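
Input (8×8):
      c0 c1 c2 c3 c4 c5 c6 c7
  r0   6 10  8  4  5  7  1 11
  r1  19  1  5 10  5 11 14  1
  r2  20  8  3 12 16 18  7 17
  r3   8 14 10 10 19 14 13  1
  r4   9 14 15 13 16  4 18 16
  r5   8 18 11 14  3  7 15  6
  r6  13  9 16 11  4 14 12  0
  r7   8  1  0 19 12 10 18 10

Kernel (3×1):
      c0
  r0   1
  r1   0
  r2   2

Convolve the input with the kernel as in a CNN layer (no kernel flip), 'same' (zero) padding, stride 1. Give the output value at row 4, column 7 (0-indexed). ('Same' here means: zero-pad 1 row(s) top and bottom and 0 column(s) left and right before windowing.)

13

The receptive field on the zero-padded input at this output position is [1 / 16 / 6]. Elementwise product with the kernel and sum: 1·1 + 6·2.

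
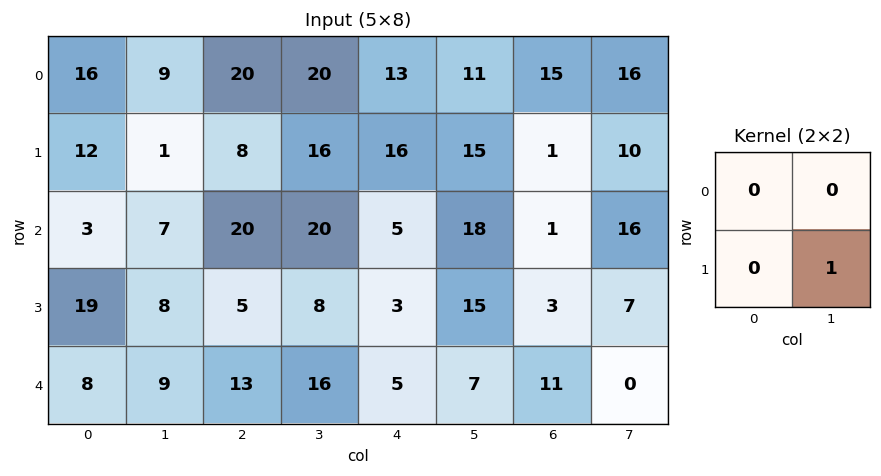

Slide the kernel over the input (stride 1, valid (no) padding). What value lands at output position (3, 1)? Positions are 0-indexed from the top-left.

The receptive field on the input at this output position is [8 5 / 9 13]. Elementwise product with the kernel and sum: 13·1.

13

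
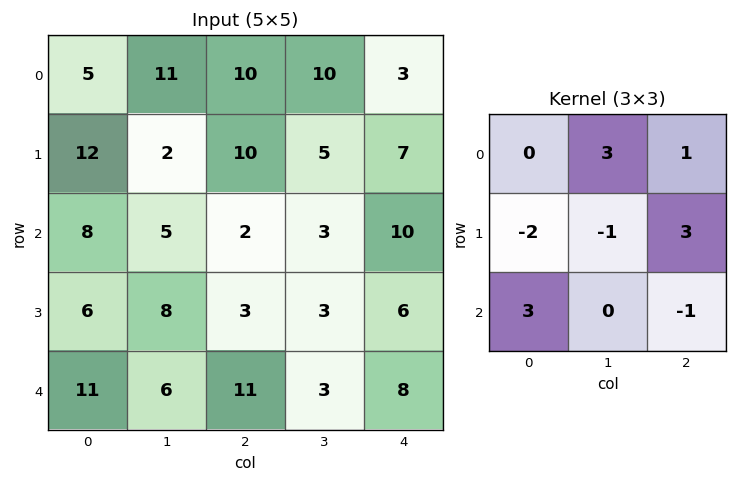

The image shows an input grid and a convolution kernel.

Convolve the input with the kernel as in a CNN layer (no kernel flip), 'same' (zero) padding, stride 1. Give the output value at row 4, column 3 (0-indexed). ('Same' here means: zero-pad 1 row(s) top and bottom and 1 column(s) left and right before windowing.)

14

The receptive field on the zero-padded input at this output position is [3 3 6 / 11 3 8 / 0 0 0]. Elementwise product with the kernel and sum: 3·3 + 6·1 + 11·-2 + 3·-1 + 8·3 + 0·3 + 0·-1.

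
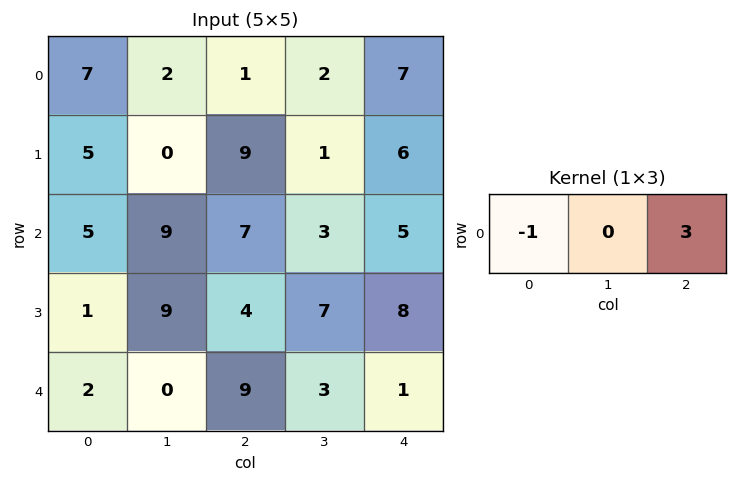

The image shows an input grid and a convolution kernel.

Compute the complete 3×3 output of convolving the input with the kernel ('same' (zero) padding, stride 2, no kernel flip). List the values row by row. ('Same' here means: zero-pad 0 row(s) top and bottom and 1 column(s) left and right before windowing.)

Output[0,0]: The receptive field on the zero-padded input at this output position is [0 7 2]. Elementwise product with the kernel and sum: 0·-1 + 2·3.
Output[0,1]: The receptive field on the zero-padded input at this output position is [2 1 2]. Elementwise product with the kernel and sum: 2·-1 + 2·3.

6 4 -2
27 0 -3
0 9 -3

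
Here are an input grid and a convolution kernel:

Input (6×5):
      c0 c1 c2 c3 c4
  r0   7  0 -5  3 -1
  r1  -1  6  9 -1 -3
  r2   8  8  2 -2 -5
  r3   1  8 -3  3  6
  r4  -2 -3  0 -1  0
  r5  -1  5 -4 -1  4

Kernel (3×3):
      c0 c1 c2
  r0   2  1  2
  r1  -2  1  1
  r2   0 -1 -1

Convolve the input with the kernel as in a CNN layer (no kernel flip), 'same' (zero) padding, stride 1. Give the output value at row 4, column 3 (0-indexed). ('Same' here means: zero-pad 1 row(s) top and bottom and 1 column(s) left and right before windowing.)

The receptive field on the zero-padded input at this output position is [-3 3 6 / 0 -1 0 / -4 -1 4]. Elementwise product with the kernel and sum: -3·2 + 3·1 + 6·2 + 0·-2 + -1·1 + 0·1 + -1·-1 + 4·-1.

5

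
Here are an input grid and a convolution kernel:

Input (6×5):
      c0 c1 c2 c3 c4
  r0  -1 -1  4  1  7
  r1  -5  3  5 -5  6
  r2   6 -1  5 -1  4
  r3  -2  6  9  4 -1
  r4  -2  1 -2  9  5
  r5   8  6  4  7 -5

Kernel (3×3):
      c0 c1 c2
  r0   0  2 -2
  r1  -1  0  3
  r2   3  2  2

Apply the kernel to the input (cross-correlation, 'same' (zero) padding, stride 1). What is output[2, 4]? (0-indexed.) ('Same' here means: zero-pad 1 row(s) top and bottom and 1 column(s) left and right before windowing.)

The receptive field on the zero-padded input at this output position is [-5 6 0 / -1 4 0 / 4 -1 0]. Elementwise product with the kernel and sum: 6·2 + 0·-2 + -1·-1 + 0·3 + 4·3 + -1·2 + 0·2.

23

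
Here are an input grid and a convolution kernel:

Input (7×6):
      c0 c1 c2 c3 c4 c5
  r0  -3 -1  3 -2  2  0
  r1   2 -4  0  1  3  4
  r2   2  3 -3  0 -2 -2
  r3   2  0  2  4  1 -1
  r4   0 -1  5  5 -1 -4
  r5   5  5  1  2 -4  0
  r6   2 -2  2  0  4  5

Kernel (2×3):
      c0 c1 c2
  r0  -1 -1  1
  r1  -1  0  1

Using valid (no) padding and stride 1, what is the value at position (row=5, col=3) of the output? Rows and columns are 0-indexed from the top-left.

7

The receptive field on the input at this output position is [2 -4 0 / 0 4 5]. Elementwise product with the kernel and sum: 2·-1 + -4·-1 + 0·1 + 0·-1 + 5·1.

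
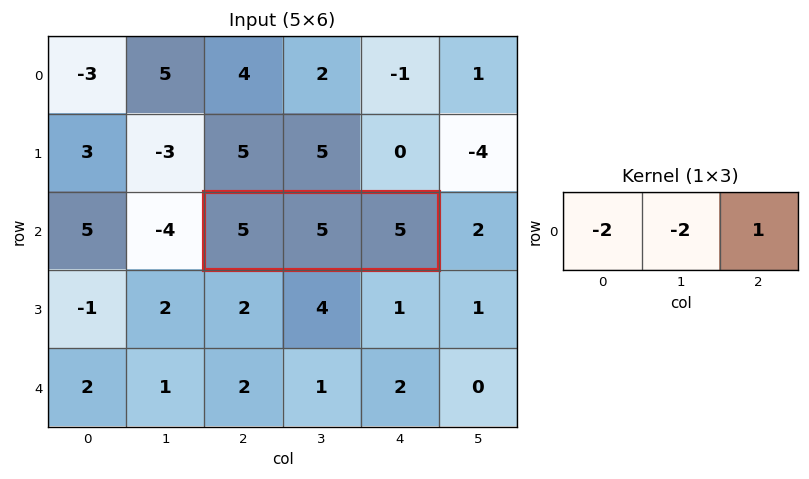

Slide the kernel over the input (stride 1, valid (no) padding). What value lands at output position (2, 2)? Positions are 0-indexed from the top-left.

The receptive field on the input at this output position is [5 5 5]. Elementwise product with the kernel and sum: 5·-2 + 5·-2 + 5·1.

-15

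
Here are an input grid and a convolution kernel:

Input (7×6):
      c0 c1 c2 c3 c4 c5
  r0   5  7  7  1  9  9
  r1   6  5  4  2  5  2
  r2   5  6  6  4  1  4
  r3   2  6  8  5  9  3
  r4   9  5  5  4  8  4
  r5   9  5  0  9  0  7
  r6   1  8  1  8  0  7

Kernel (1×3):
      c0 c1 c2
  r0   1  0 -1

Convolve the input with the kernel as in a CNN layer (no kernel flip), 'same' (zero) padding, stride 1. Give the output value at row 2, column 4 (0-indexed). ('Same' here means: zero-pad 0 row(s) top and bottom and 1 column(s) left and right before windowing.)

0

The receptive field on the zero-padded input at this output position is [4 1 4]. Elementwise product with the kernel and sum: 4·1 + 4·-1.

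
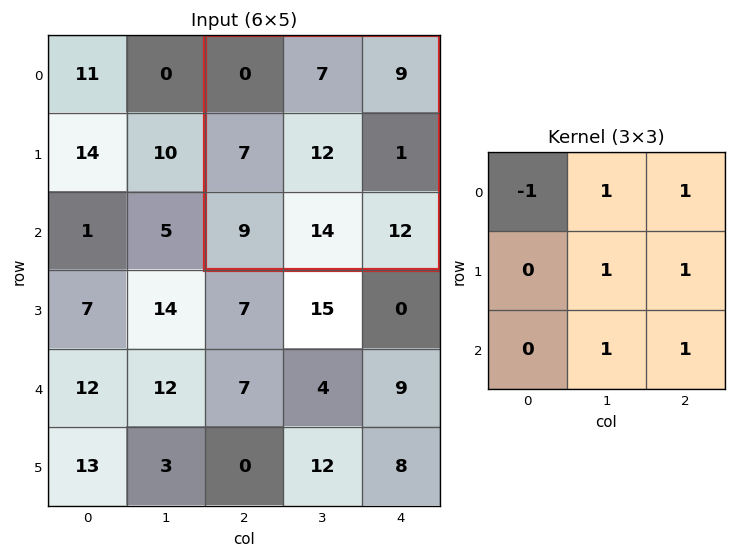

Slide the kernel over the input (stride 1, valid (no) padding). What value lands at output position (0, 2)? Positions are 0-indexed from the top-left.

The receptive field on the input at this output position is [0 7 9 / 7 12 1 / 9 14 12]. Elementwise product with the kernel and sum: 0·-1 + 7·1 + 9·1 + 12·1 + 1·1 + 14·1 + 12·1.

55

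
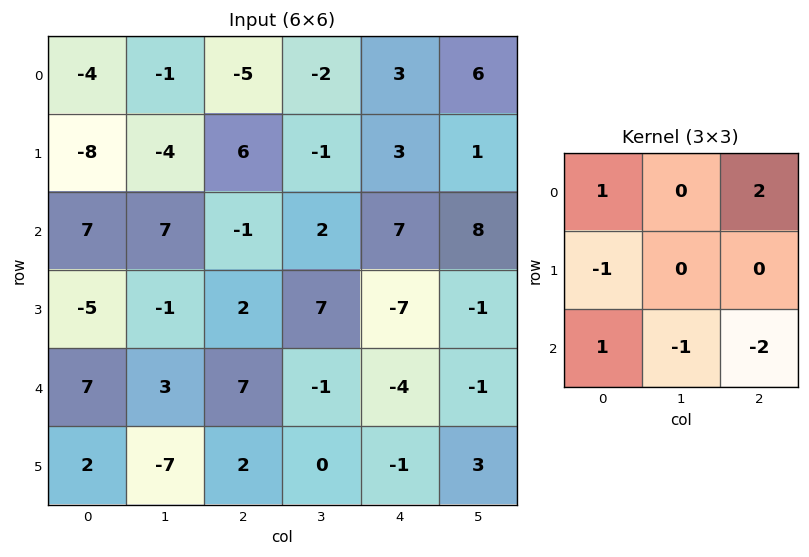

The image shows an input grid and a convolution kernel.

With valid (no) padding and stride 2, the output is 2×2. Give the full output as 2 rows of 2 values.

-4 -22
0 27

Output[0,0]: The receptive field on the input at this output position is [-4 -1 -5 / -8 -4 6 / 7 7 -1]. Elementwise product with the kernel and sum: -4·1 + -5·2 + -8·-1 + 7·1 + 7·-1 + -1·-2.
Output[0,1]: The receptive field on the input at this output position is [-5 -2 3 / 6 -1 3 / -1 2 7]. Elementwise product with the kernel and sum: -5·1 + 3·2 + 6·-1 + -1·1 + 2·-1 + 7·-2.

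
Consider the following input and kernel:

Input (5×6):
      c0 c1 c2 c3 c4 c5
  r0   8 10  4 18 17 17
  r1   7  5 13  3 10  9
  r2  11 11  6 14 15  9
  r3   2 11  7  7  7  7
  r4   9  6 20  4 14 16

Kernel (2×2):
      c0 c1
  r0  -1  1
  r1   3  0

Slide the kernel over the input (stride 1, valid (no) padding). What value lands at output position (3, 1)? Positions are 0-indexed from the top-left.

The receptive field on the input at this output position is [11 7 / 6 20]. Elementwise product with the kernel and sum: 11·-1 + 7·1 + 6·3.

14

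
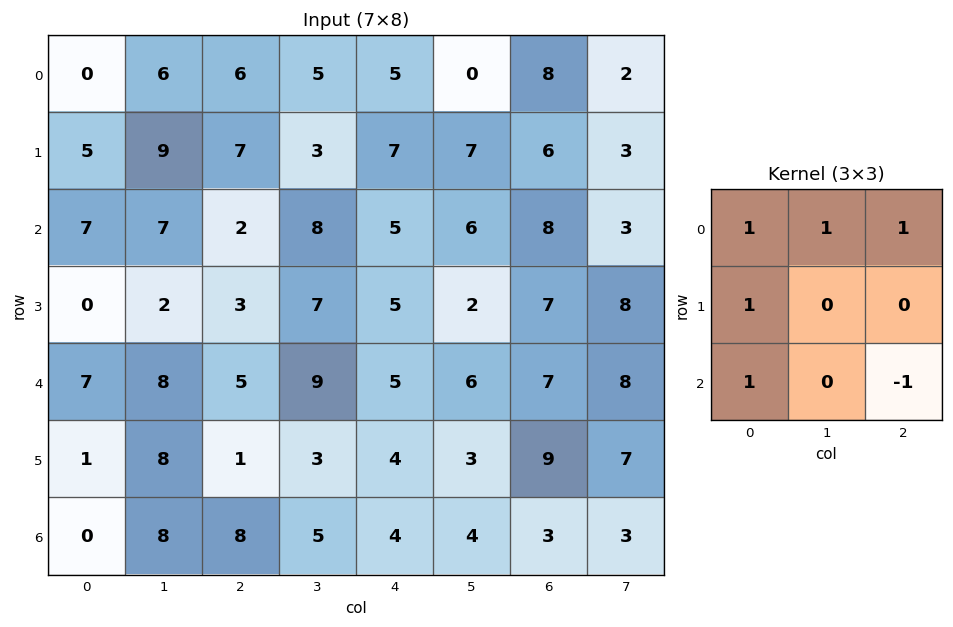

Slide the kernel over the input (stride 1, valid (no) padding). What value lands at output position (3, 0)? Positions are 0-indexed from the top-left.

12

The receptive field on the input at this output position is [0 2 3 / 7 8 5 / 1 8 1]. Elementwise product with the kernel and sum: 0·1 + 2·1 + 3·1 + 7·1 + 1·1 + 1·-1.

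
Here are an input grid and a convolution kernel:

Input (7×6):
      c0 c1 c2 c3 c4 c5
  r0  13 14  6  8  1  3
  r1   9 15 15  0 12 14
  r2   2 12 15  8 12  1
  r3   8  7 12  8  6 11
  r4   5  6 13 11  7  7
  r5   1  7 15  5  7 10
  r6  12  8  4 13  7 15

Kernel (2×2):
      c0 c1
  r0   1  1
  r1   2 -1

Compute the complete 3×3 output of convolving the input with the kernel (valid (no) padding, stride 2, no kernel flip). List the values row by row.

30 44 14
23 39 14
6 49 18

Output[0,0]: The receptive field on the input at this output position is [13 14 / 9 15]. Elementwise product with the kernel and sum: 13·1 + 14·1 + 9·2 + 15·-1.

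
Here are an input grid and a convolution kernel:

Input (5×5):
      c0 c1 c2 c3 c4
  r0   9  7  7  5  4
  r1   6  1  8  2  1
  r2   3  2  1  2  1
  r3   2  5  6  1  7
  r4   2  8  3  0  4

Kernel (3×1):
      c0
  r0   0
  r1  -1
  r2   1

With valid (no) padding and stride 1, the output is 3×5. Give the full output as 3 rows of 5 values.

-3 1 -7 0 0
-1 3 5 -1 6
0 3 -3 -1 -3

Output[0,0]: The receptive field on the input at this output position is [9 / 6 / 3]. Elementwise product with the kernel and sum: 6·-1 + 3·1.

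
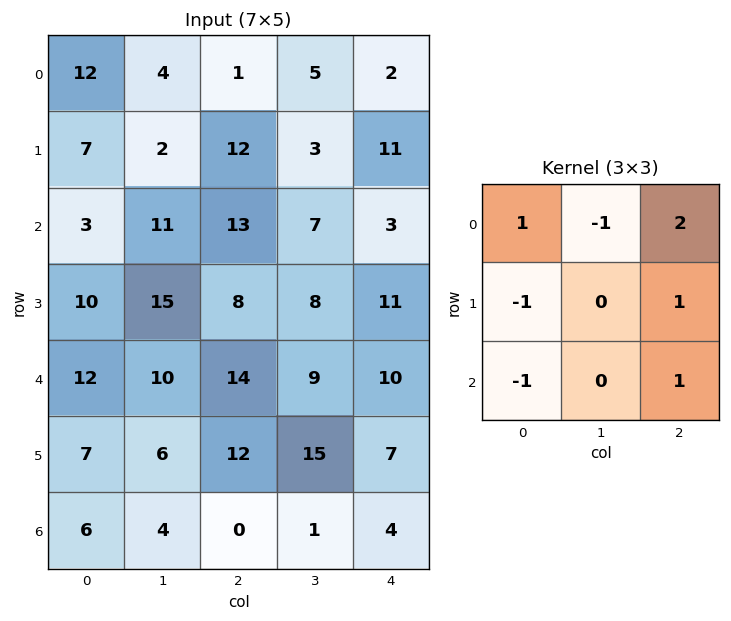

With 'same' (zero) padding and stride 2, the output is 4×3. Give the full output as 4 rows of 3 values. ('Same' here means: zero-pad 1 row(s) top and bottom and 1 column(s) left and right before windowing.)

6 2 -8
23 -15 -23
36 31 -27
9 21 7

Output[0,0]: The receptive field on the zero-padded input at this output position is [0 0 0 / 0 12 4 / 0 7 2]. Elementwise product with the kernel and sum: 0·1 + 0·-1 + 0·2 + 0·-1 + 4·1 + 0·-1 + 2·1.
Output[0,1]: The receptive field on the zero-padded input at this output position is [0 0 0 / 4 1 5 / 2 12 3]. Elementwise product with the kernel and sum: 0·1 + 0·-1 + 0·2 + 4·-1 + 5·1 + 2·-1 + 3·1.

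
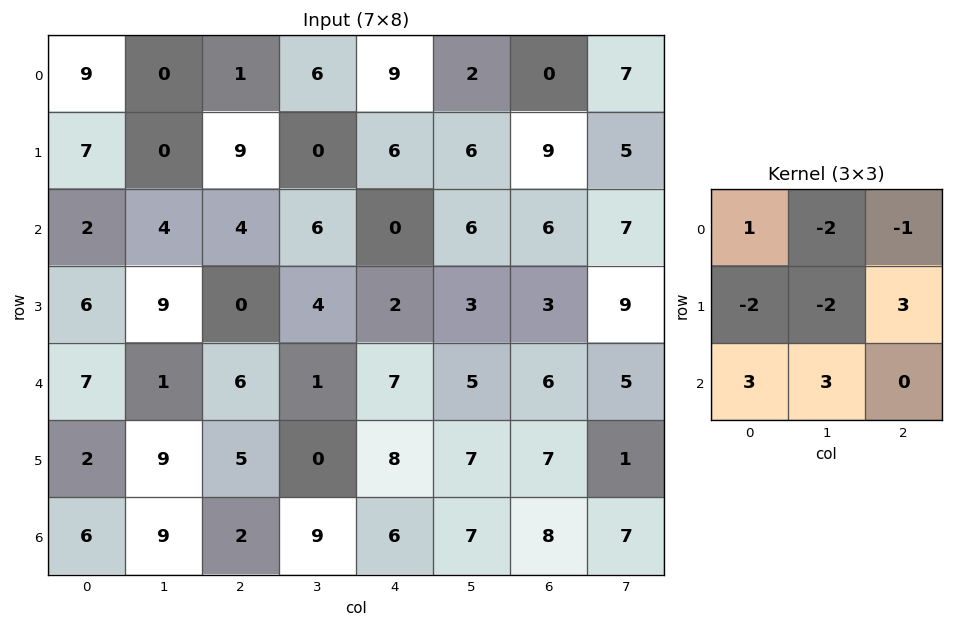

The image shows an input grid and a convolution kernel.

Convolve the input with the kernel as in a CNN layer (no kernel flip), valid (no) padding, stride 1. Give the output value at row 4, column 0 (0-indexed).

The receptive field on the input at this output position is [7 1 6 / 2 9 5 / 6 9 2]. Elementwise product with the kernel and sum: 7·1 + 1·-2 + 6·-1 + 2·-2 + 9·-2 + 5·3 + 6·3 + 9·3.

37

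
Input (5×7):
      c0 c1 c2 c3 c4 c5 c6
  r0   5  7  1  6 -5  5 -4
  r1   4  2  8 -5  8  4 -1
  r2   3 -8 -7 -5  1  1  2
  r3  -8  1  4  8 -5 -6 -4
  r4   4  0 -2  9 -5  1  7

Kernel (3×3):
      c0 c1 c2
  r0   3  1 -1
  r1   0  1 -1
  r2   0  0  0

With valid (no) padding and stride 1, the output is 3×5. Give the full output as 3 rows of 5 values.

15 29 1 12 -1
5 17 5 -11 28
5 -30 -14 -14 0

Output[0,0]: The receptive field on the input at this output position is [5 7 1 / 4 2 8 / 3 -8 -7]. Elementwise product with the kernel and sum: 5·3 + 7·1 + 1·-1 + 2·1 + 8·-1.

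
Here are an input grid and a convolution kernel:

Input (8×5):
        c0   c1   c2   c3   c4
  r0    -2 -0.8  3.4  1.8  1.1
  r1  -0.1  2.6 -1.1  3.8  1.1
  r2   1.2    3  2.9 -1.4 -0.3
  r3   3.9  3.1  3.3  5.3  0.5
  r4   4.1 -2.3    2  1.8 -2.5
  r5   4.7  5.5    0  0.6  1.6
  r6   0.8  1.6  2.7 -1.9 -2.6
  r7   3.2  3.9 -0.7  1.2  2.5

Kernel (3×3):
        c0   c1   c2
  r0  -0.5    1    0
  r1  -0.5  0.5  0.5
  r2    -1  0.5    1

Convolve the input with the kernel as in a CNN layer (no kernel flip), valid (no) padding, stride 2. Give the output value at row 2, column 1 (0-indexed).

-4.35

The receptive field on the input at this output position is [2 1.8 -2.5 / 0 0.6 1.6 / 2.7 -1.9 -2.6]. Elementwise product with the kernel and sum: 2·-0.5 + 1.8·1 + 0·-0.5 + 0.6·0.5 + 1.6·0.5 + 2.7·-1 + -1.9·0.5 + -2.6·1.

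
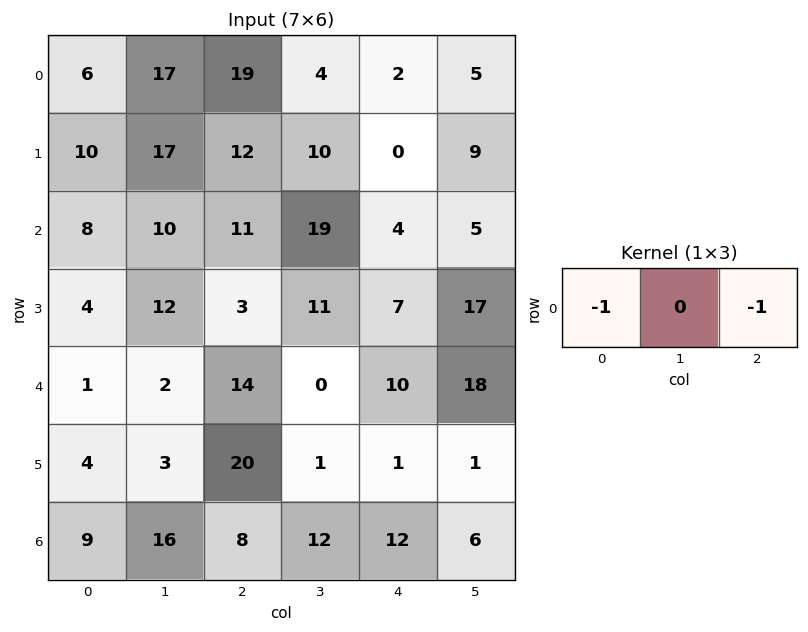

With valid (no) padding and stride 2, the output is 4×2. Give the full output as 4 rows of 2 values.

Output[0,0]: The receptive field on the input at this output position is [6 17 19]. Elementwise product with the kernel and sum: 6·-1 + 19·-1.

-25 -21
-19 -15
-15 -24
-17 -20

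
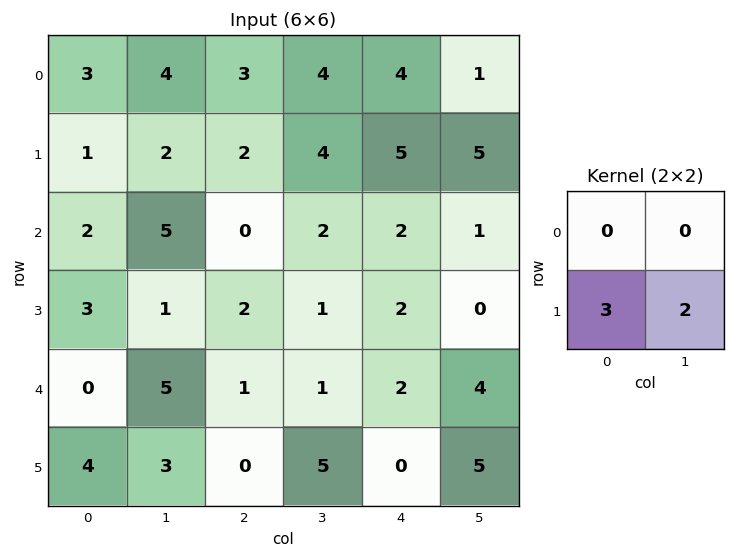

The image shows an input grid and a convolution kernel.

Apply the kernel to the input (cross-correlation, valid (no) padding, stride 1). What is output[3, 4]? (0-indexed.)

14

The receptive field on the input at this output position is [2 0 / 2 4]. Elementwise product with the kernel and sum: 2·3 + 4·2.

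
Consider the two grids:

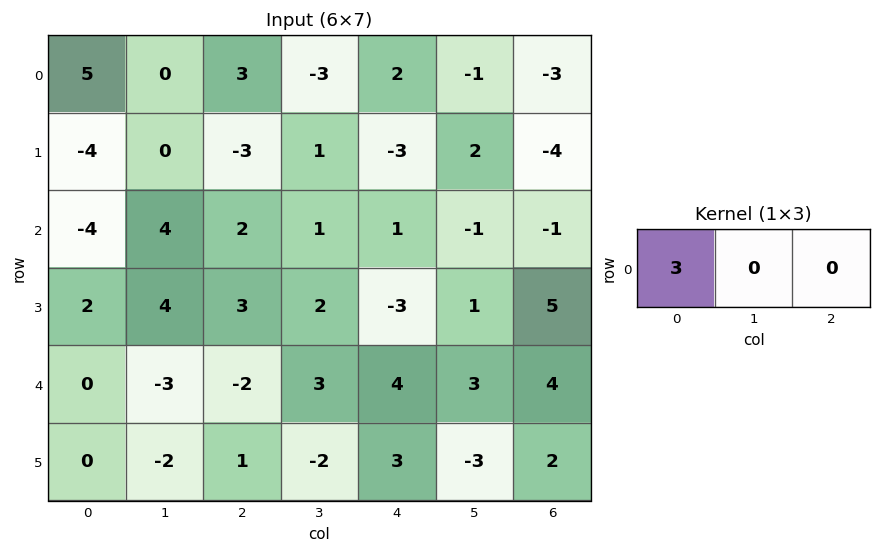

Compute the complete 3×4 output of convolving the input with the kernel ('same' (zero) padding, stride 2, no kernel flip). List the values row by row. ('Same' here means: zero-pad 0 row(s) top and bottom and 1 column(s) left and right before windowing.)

0 0 -9 -3
0 12 3 -3
0 -9 9 9

Output[0,0]: The receptive field on the zero-padded input at this output position is [0 5 0]. Elementwise product with the kernel and sum: 0·3.
Output[0,1]: The receptive field on the zero-padded input at this output position is [0 3 -3]. Elementwise product with the kernel and sum: 0·3.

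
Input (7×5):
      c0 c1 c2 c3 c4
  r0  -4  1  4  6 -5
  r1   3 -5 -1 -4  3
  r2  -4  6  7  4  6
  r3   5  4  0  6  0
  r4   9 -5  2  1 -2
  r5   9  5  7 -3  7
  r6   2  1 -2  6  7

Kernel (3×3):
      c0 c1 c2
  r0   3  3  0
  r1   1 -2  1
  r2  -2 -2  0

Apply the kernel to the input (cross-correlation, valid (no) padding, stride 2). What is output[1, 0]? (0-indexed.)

The receptive field on the input at this output position is [-4 6 7 / 5 4 0 / 9 -5 2]. Elementwise product with the kernel and sum: -4·3 + 6·3 + 5·1 + 4·-2 + 0·1 + 9·-2 + -5·-2.

-5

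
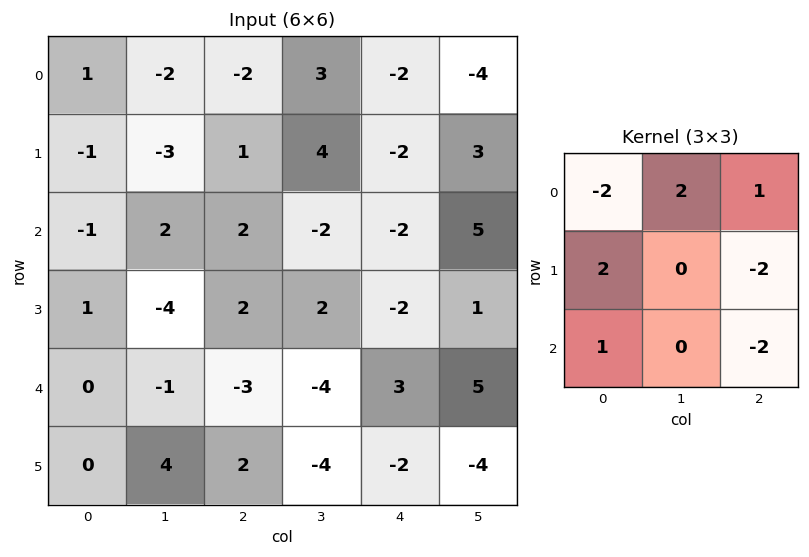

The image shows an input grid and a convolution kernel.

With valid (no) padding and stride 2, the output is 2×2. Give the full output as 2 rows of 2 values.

Output[0,0]: The receptive field on the input at this output position is [1 -2 -2 / -1 -3 1 / -1 2 2]. Elementwise product with the kernel and sum: 1·-2 + -2·2 + -2·1 + -1·2 + 1·-2 + -1·1 + 2·-2.

-17 20
12 -11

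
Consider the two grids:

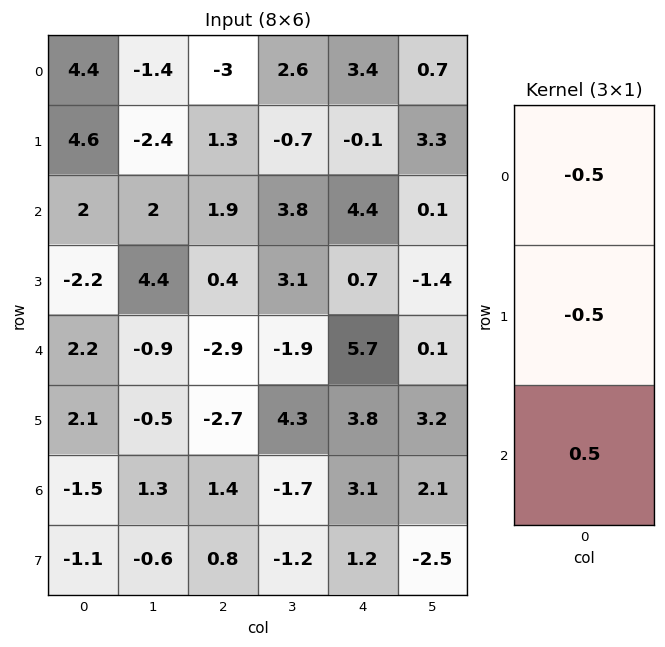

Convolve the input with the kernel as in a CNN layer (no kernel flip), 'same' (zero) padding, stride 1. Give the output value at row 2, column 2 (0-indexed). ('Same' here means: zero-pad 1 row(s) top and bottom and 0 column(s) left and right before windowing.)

The receptive field on the zero-padded input at this output position is [1.3 / 1.9 / 0.4]. Elementwise product with the kernel and sum: 1.3·-0.5 + 1.9·-0.5 + 0.4·0.5.

-1.4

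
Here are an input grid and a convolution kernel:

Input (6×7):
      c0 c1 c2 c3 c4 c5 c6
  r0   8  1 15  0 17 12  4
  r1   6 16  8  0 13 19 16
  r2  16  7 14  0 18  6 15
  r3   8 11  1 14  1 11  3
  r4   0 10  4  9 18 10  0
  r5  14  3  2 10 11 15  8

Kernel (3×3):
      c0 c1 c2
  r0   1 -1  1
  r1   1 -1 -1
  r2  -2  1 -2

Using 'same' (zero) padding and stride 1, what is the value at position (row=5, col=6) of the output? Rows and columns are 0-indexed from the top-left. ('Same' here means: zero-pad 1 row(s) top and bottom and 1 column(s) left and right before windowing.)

17

The receptive field on the zero-padded input at this output position is [10 0 0 / 15 8 0 / 0 0 0]. Elementwise product with the kernel and sum: 10·1 + 0·-1 + 0·1 + 15·1 + 8·-1 + 0·-1 + 0·-2 + 0·1 + 0·-2.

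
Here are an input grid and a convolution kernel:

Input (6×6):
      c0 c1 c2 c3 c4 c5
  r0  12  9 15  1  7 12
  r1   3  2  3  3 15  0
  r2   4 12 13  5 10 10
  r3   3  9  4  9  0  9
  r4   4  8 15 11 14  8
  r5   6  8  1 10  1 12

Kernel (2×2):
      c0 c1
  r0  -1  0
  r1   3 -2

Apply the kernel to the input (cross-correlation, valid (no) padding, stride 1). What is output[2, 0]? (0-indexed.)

-13

The receptive field on the input at this output position is [4 12 / 3 9]. Elementwise product with the kernel and sum: 4·-1 + 3·3 + 9·-2.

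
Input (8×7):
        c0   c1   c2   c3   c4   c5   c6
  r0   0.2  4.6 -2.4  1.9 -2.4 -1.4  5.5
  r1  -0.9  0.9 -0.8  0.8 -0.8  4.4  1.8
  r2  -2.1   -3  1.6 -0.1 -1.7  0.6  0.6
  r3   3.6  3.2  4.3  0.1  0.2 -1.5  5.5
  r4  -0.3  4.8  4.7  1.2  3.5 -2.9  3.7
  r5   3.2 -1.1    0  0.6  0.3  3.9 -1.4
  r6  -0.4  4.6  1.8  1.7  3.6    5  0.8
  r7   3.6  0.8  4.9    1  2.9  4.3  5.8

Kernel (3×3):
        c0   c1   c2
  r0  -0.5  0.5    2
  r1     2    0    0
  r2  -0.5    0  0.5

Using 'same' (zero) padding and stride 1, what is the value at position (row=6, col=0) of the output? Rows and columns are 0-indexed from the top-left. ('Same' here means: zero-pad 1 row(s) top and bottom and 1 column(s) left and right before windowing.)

The receptive field on the zero-padded input at this output position is [0 3.2 -1.1 / 0 -0.4 4.6 / 0 3.6 0.8]. Elementwise product with the kernel and sum: 0·-0.5 + 3.2·0.5 + -1.1·2 + 0·2 + 0·-0.5 + 0.8·0.5.

-0.2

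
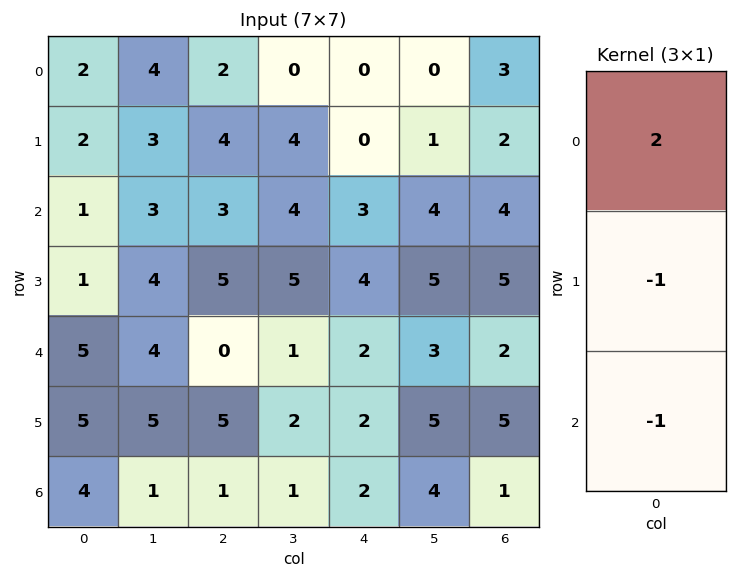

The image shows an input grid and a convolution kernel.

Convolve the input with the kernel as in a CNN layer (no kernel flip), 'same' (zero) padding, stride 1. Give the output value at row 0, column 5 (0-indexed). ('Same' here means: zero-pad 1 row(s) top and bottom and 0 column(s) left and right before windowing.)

-1

The receptive field on the zero-padded input at this output position is [0 / 0 / 1]. Elementwise product with the kernel and sum: 0·2 + 0·-1 + 1·-1.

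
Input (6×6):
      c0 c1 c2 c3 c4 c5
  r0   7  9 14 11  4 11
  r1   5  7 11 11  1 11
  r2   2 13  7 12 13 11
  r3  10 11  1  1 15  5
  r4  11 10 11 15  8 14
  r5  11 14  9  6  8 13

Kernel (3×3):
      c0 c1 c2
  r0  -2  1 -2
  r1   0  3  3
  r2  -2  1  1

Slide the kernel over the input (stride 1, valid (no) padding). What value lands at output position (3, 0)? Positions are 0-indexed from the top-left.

The receptive field on the input at this output position is [10 11 1 / 11 10 11 / 11 14 9]. Elementwise product with the kernel and sum: 10·-2 + 11·1 + 1·-2 + 10·3 + 11·3 + 11·-2 + 14·1 + 9·1.

53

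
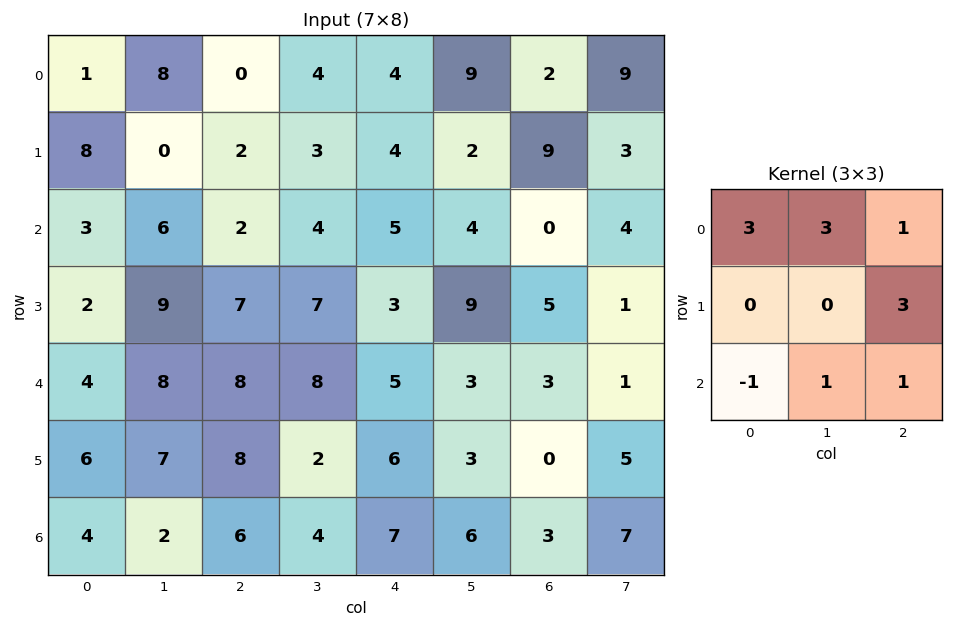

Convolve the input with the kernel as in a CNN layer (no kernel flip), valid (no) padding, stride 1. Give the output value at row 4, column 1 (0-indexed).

The receptive field on the input at this output position is [8 8 8 / 7 8 2 / 2 6 4]. Elementwise product with the kernel and sum: 8·3 + 8·3 + 8·1 + 2·3 + 2·-1 + 6·1 + 4·1.

70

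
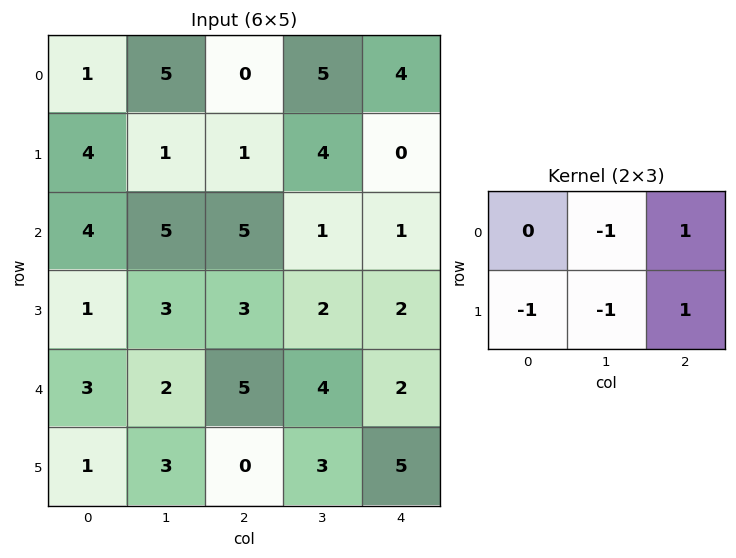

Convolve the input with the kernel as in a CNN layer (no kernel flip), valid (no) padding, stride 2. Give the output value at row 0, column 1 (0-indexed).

-6

The receptive field on the input at this output position is [0 5 4 / 1 4 0]. Elementwise product with the kernel and sum: 5·-1 + 4·1 + 1·-1 + 4·-1 + 0·1.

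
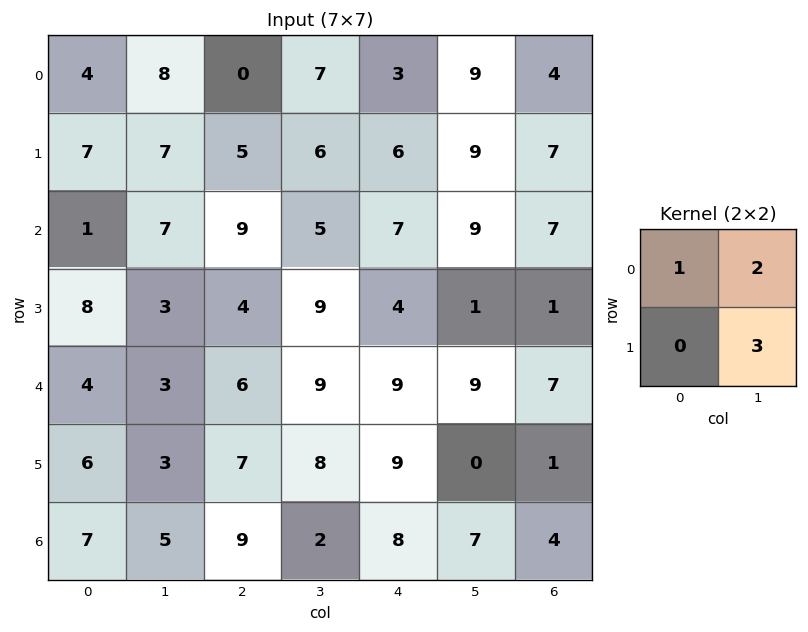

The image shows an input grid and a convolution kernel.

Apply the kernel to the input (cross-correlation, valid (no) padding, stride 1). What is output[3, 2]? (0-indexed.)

49

The receptive field on the input at this output position is [4 9 / 6 9]. Elementwise product with the kernel and sum: 4·1 + 9·2 + 9·3.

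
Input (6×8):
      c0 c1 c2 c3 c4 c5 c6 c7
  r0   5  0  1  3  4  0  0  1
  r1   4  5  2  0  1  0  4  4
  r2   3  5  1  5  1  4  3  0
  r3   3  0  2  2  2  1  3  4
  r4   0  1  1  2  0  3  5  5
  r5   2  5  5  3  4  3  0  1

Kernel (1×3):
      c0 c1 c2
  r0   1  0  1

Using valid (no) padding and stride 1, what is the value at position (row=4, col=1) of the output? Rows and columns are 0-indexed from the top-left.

The receptive field on the input at this output position is [1 1 2]. Elementwise product with the kernel and sum: 1·1 + 2·1.

3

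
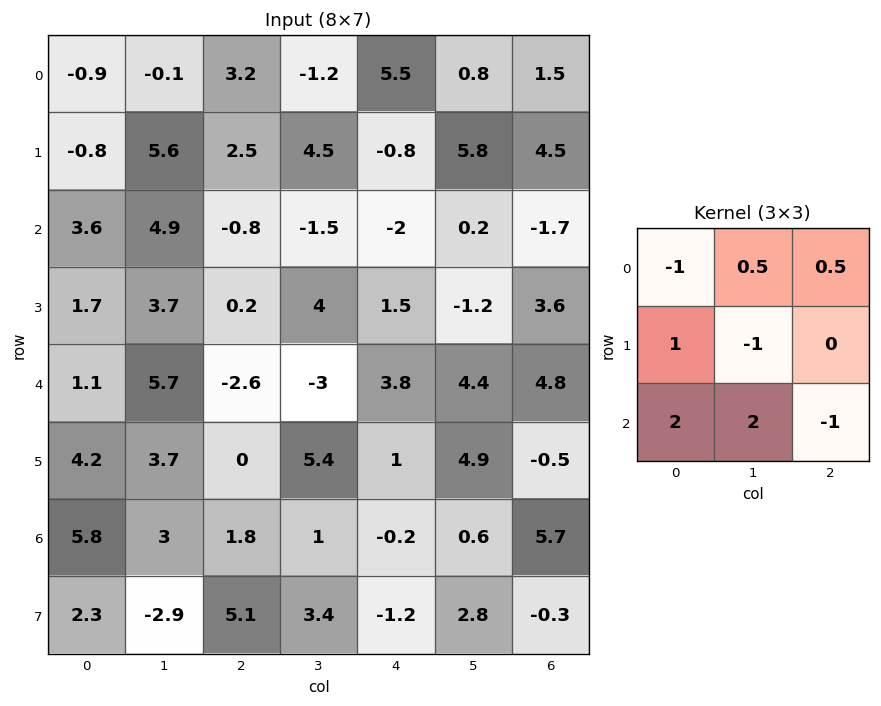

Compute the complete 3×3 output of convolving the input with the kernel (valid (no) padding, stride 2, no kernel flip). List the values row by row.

Output[0,0]: The receptive field on the input at this output position is [-0.9 -0.1 3.2 / -0.8 5.6 2.5 / 3.6 4.9 -0.8]. Elementwise product with the kernel and sum: -0.9·-1 + -0.1·0.5 + 3.2·0.5 + -0.8·1 + 5.6·-1 + 3.6·2 + 4.9·2 + -0.8·-1.

13.85 -5.65 -12.85
12.65 -19.75 15.55
16.75 3.4 -8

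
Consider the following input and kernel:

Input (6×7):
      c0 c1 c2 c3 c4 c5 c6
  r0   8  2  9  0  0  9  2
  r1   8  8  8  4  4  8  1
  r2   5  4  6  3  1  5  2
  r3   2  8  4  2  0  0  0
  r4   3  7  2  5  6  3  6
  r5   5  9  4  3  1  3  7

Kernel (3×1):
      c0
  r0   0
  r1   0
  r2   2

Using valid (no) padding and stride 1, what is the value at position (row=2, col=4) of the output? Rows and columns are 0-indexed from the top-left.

12

The receptive field on the input at this output position is [1 / 0 / 6]. Elementwise product with the kernel and sum: 6·2.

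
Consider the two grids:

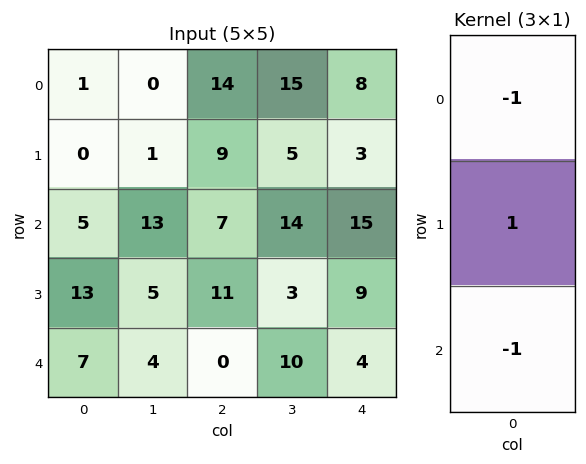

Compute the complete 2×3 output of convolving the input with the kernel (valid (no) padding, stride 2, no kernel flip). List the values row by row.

Output[0,0]: The receptive field on the input at this output position is [1 / 0 / 5]. Elementwise product with the kernel and sum: 1·-1 + 0·1 + 5·-1.

-6 -12 -20
1 4 -10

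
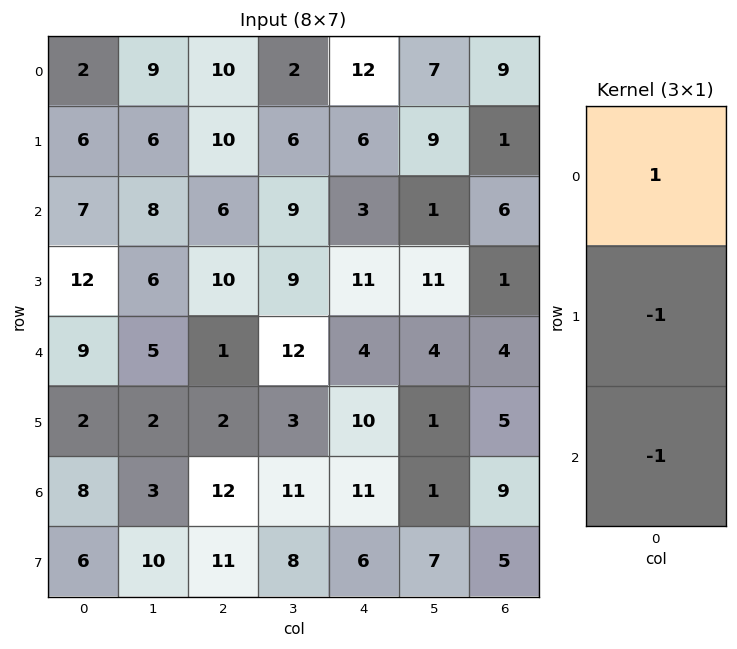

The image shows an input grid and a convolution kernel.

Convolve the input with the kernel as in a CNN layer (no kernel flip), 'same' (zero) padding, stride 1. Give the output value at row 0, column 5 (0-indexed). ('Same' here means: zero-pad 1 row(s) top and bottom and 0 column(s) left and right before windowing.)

-16

The receptive field on the zero-padded input at this output position is [0 / 7 / 9]. Elementwise product with the kernel and sum: 0·1 + 7·-1 + 9·-1.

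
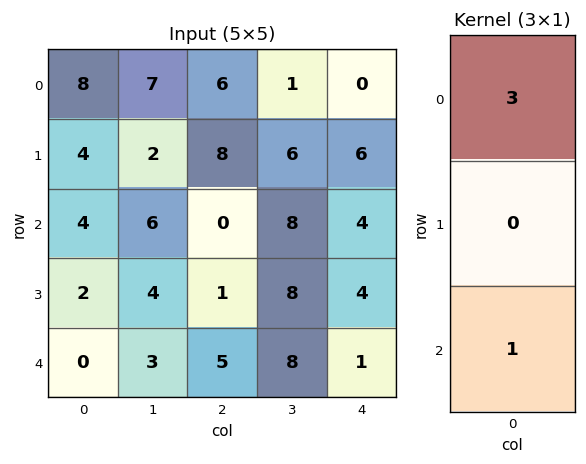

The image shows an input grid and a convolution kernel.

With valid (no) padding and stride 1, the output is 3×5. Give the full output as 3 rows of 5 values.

Output[0,0]: The receptive field on the input at this output position is [8 / 4 / 4]. Elementwise product with the kernel and sum: 8·3 + 4·1.
Output[0,1]: The receptive field on the input at this output position is [7 / 2 / 6]. Elementwise product with the kernel and sum: 7·3 + 6·1.

28 27 18 11 4
14 10 25 26 22
12 21 5 32 13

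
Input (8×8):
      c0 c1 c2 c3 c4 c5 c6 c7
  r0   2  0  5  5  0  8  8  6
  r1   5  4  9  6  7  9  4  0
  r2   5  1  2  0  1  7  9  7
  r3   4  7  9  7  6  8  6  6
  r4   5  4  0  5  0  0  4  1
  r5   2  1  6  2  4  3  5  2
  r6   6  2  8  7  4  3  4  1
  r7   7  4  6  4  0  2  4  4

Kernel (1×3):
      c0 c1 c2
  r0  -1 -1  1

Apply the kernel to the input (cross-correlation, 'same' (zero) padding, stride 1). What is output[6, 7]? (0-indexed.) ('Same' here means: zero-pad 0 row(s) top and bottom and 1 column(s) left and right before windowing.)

The receptive field on the zero-padded input at this output position is [4 1 0]. Elementwise product with the kernel and sum: 4·-1 + 1·-1 + 0·1.

-5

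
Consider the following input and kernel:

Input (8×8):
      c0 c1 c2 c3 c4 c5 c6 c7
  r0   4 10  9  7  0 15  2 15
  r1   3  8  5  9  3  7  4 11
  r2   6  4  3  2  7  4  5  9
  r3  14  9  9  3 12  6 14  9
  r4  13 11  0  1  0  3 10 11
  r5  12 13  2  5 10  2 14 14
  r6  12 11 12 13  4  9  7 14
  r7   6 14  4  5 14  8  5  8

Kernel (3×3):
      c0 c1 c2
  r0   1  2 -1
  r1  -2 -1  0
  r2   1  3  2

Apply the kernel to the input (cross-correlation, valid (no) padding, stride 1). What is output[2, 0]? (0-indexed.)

20

The receptive field on the input at this output position is [6 4 3 / 14 9 9 / 13 11 0]. Elementwise product with the kernel and sum: 6·1 + 4·2 + 3·-1 + 14·-2 + 9·-1 + 13·1 + 11·3 + 0·2.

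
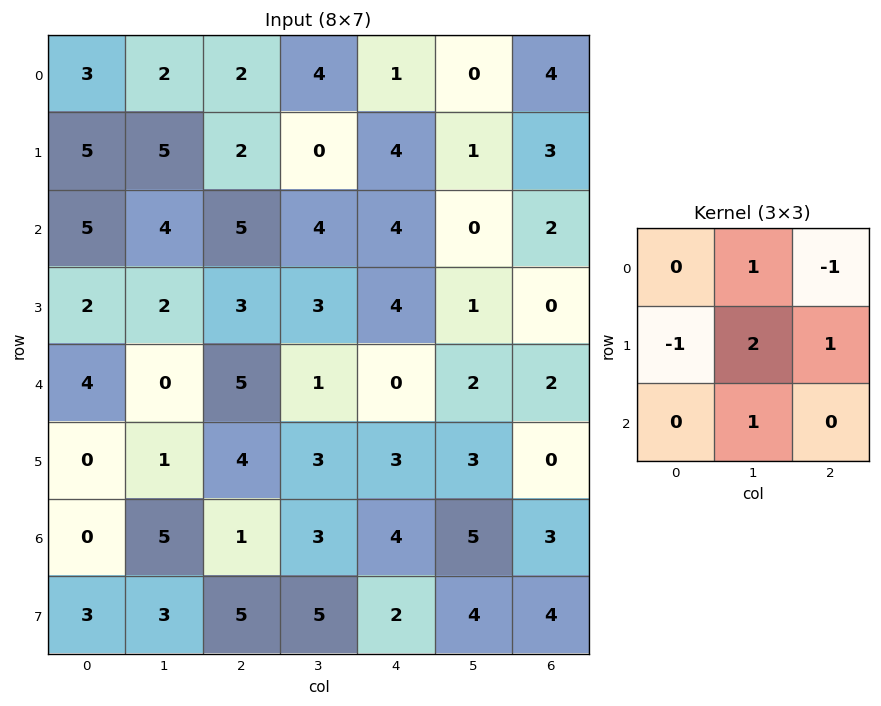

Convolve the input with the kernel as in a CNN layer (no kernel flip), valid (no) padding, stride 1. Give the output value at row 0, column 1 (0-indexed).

The receptive field on the input at this output position is [2 2 4 / 5 2 0 / 4 5 4]. Elementwise product with the kernel and sum: 2·1 + 4·-1 + 5·-1 + 2·2 + 0·1 + 5·1.

2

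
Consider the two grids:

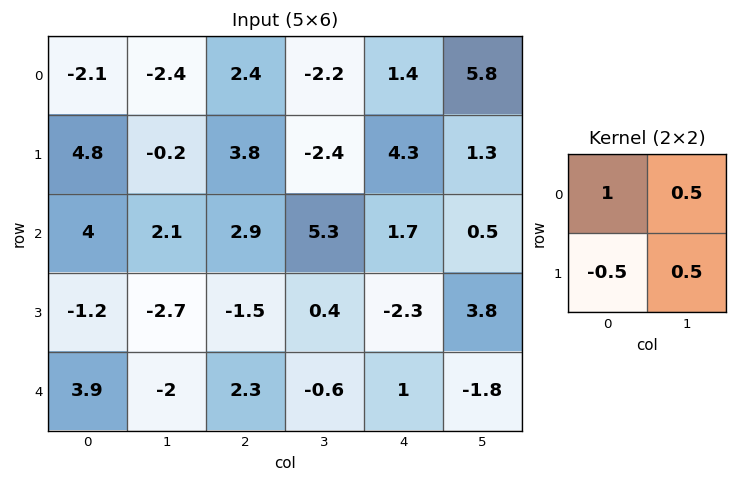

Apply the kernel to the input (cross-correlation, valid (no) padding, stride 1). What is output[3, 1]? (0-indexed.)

-1.3

The receptive field on the input at this output position is [-2.7 -1.5 / -2 2.3]. Elementwise product with the kernel and sum: -2.7·1 + -1.5·0.5 + -2·-0.5 + 2.3·0.5.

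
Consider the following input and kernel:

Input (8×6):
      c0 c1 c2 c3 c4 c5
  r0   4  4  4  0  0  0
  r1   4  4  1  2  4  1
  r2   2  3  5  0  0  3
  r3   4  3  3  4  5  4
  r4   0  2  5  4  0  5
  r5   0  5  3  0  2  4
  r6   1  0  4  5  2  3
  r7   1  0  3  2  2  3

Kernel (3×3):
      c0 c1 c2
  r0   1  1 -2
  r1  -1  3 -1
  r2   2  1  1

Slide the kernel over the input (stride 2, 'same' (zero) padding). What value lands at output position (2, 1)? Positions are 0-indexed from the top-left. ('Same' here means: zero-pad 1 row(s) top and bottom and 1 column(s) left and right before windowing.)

20

The receptive field on the zero-padded input at this output position is [3 3 4 / 2 5 4 / 5 3 0]. Elementwise product with the kernel and sum: 3·1 + 3·1 + 4·-2 + 2·-1 + 5·3 + 4·-1 + 5·2 + 3·1 + 0·1.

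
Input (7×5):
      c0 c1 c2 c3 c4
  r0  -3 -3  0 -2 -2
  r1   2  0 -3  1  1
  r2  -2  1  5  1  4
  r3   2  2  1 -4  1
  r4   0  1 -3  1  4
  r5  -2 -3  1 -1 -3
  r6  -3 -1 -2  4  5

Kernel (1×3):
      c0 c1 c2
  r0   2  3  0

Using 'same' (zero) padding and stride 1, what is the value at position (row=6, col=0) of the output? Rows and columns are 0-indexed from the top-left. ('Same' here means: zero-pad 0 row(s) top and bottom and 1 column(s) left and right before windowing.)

The receptive field on the zero-padded input at this output position is [0 -3 -1]. Elementwise product with the kernel and sum: 0·2 + -3·3.

-9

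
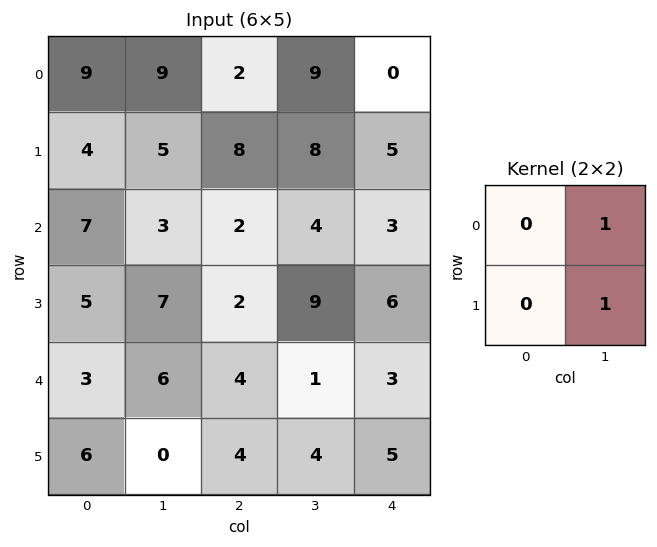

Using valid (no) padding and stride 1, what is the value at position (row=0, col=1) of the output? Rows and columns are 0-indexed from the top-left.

The receptive field on the input at this output position is [9 2 / 5 8]. Elementwise product with the kernel and sum: 2·1 + 8·1.

10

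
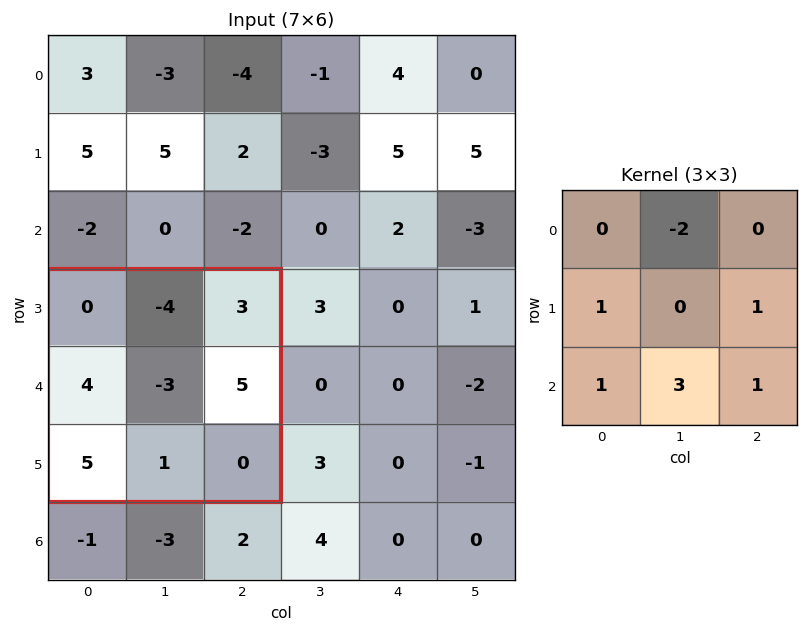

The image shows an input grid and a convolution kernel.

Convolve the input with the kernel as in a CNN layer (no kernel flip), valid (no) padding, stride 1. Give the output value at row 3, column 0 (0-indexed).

25

The receptive field on the input at this output position is [0 -4 3 / 4 -3 5 / 5 1 0]. Elementwise product with the kernel and sum: -4·-2 + 4·1 + 5·1 + 5·1 + 1·3 + 0·1.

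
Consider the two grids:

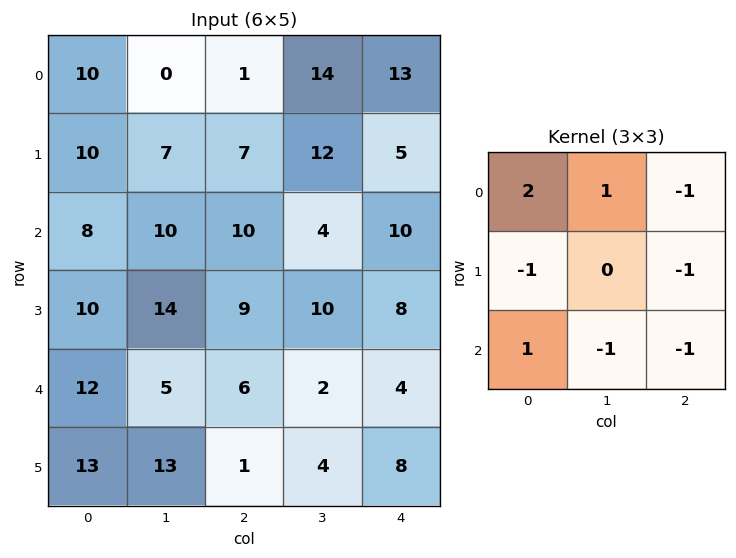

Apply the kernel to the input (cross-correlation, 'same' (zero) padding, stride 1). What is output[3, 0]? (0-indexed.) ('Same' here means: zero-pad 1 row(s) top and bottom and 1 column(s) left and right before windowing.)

The receptive field on the zero-padded input at this output position is [0 8 10 / 0 10 14 / 0 12 5]. Elementwise product with the kernel and sum: 0·2 + 8·1 + 10·-1 + 0·-1 + 14·-1 + 0·1 + 12·-1 + 5·-1.

-33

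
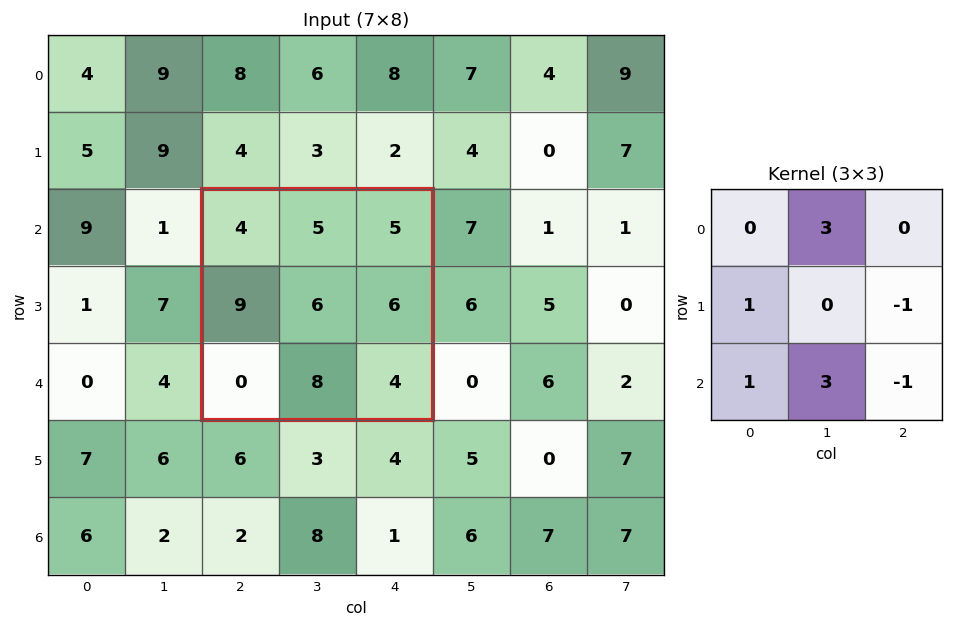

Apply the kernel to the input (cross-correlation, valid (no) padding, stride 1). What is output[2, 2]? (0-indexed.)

The receptive field on the input at this output position is [4 5 5 / 9 6 6 / 0 8 4]. Elementwise product with the kernel and sum: 5·3 + 9·1 + 6·-1 + 0·1 + 8·3 + 4·-1.

38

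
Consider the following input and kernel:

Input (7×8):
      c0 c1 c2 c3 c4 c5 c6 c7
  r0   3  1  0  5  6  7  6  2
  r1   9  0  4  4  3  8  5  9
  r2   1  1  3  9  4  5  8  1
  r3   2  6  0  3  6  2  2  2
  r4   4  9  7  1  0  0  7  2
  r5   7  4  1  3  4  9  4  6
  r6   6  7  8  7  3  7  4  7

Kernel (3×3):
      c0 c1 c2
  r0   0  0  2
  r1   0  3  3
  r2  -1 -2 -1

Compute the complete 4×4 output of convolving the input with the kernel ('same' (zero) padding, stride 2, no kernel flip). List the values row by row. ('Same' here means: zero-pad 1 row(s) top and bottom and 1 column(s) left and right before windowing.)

-6 3 21 -3
-4 35 26 37
33 21 -16 8
47 51 48 45

Output[0,0]: The receptive field on the zero-padded input at this output position is [0 0 0 / 0 3 1 / 0 9 0]. Elementwise product with the kernel and sum: 0·2 + 3·3 + 1·3 + 0·-1 + 9·-2 + 0·-1.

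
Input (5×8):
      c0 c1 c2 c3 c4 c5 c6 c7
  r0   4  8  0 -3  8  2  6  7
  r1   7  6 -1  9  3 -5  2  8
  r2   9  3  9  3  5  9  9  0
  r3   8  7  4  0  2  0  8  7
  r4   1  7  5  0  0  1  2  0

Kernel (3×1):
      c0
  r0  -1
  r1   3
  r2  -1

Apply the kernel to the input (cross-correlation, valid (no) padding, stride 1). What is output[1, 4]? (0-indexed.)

10

The receptive field on the input at this output position is [3 / 5 / 2]. Elementwise product with the kernel and sum: 3·-1 + 5·3 + 2·-1.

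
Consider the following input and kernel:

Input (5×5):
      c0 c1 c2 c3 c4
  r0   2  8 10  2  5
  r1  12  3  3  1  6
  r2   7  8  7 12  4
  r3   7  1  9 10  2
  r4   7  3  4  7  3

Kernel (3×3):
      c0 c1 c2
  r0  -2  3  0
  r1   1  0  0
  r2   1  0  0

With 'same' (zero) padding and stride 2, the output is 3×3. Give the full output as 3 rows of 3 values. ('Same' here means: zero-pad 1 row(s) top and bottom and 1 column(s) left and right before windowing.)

Output[0,0]: The receptive field on the zero-padded input at this output position is [0 0 0 / 0 2 8 / 0 12 3]. Elementwise product with the kernel and sum: 0·-2 + 0·3 + 0·1 + 0·1.

0 11 3
36 12 38
21 28 -7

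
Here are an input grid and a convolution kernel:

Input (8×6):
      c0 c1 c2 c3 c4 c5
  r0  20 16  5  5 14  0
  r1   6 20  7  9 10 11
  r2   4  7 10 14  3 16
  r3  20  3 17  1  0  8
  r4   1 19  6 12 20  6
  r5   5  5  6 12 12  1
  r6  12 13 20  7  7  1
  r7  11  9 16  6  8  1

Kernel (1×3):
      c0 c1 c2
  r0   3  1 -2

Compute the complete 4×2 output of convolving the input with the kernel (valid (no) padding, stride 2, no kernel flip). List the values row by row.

66 -8
-1 38
10 -10
9 53

Output[0,0]: The receptive field on the input at this output position is [20 16 5]. Elementwise product with the kernel and sum: 20·3 + 16·1 + 5·-2.
Output[0,1]: The receptive field on the input at this output position is [5 5 14]. Elementwise product with the kernel and sum: 5·3 + 5·1 + 14·-2.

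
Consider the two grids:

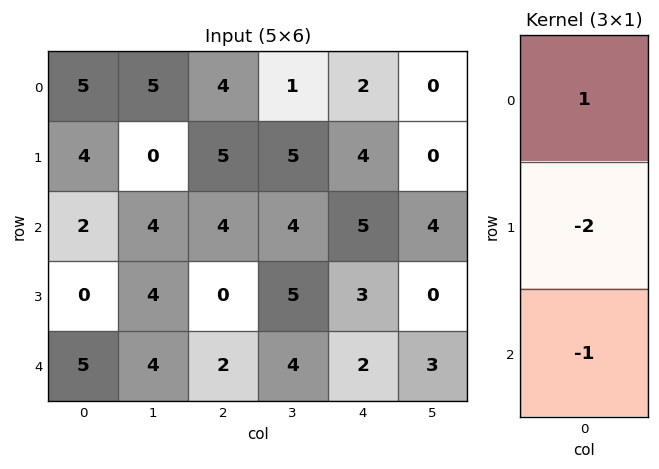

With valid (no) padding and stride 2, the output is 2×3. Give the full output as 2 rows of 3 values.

Output[0,0]: The receptive field on the input at this output position is [5 / 4 / 2]. Elementwise product with the kernel and sum: 5·1 + 4·-2 + 2·-1.
Output[0,1]: The receptive field on the input at this output position is [4 / 5 / 4]. Elementwise product with the kernel and sum: 4·1 + 5·-2 + 4·-1.

-5 -10 -11
-3 2 -3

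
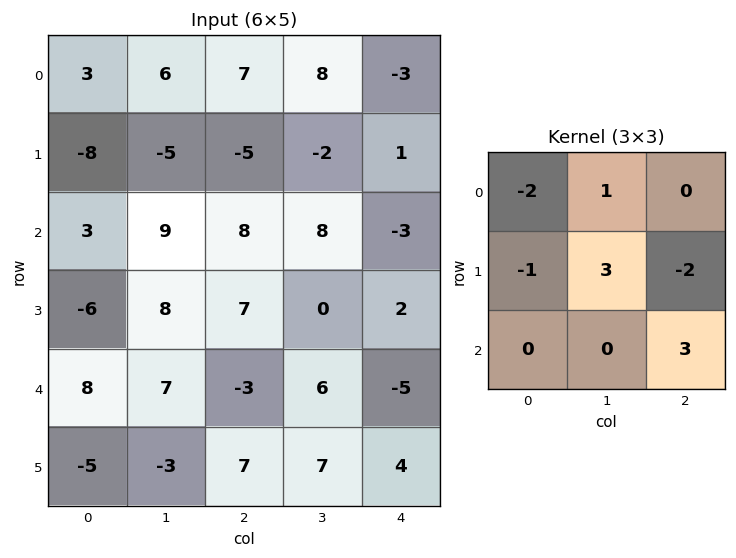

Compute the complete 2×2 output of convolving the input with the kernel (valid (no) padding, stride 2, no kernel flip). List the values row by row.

27 -18
10 -34

Output[0,0]: The receptive field on the input at this output position is [3 6 7 / -8 -5 -5 / 3 9 8]. Elementwise product with the kernel and sum: 3·-2 + 6·1 + -8·-1 + -5·3 + -5·-2 + 8·3.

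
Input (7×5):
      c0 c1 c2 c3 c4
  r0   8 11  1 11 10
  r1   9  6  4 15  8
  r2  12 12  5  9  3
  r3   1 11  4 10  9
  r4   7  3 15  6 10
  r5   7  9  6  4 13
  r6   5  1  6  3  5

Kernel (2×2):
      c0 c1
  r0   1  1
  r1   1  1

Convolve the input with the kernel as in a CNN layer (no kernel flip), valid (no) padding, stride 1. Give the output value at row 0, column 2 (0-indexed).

31

The receptive field on the input at this output position is [1 11 / 4 15]. Elementwise product with the kernel and sum: 1·1 + 11·1 + 4·1 + 15·1.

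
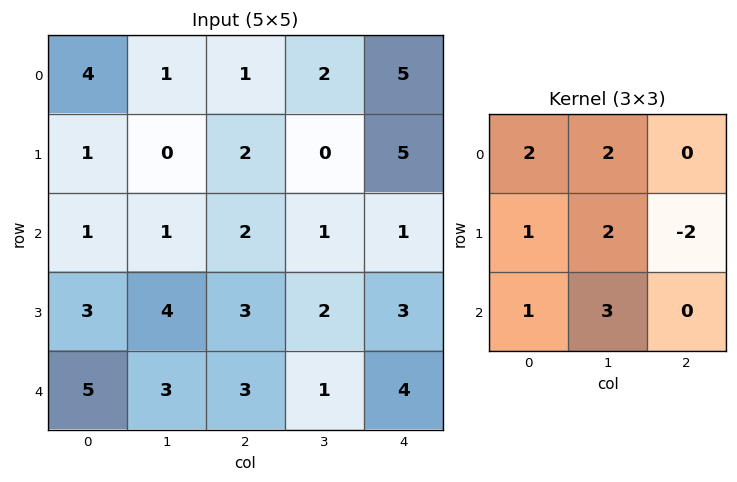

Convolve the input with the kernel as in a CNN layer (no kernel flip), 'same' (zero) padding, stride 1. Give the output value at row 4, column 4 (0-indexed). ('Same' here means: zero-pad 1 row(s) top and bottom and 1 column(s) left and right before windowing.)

19

The receptive field on the zero-padded input at this output position is [2 3 0 / 1 4 0 / 0 0 0]. Elementwise product with the kernel and sum: 2·2 + 3·2 + 1·1 + 4·2 + 0·-2 + 0·1 + 0·3.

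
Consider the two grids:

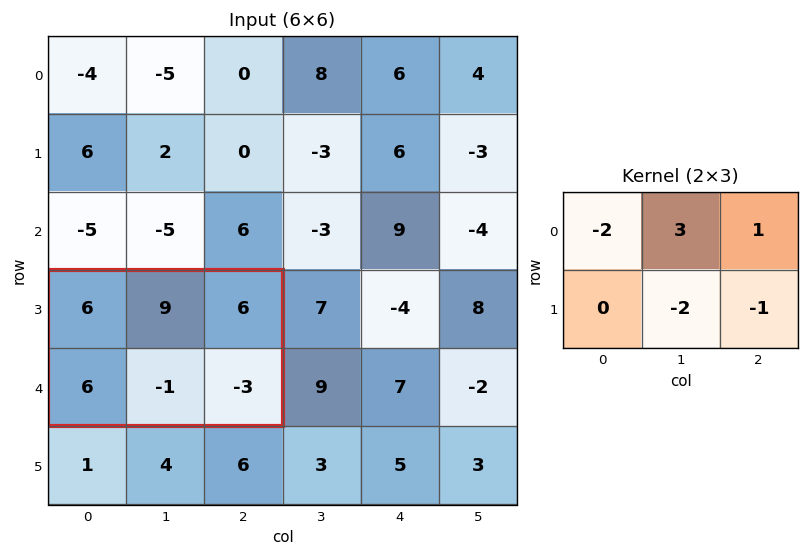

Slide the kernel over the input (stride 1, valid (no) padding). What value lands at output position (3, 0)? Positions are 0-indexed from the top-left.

The receptive field on the input at this output position is [6 9 6 / 6 -1 -3]. Elementwise product with the kernel and sum: 6·-2 + 9·3 + 6·1 + -1·-2 + -3·-1.

26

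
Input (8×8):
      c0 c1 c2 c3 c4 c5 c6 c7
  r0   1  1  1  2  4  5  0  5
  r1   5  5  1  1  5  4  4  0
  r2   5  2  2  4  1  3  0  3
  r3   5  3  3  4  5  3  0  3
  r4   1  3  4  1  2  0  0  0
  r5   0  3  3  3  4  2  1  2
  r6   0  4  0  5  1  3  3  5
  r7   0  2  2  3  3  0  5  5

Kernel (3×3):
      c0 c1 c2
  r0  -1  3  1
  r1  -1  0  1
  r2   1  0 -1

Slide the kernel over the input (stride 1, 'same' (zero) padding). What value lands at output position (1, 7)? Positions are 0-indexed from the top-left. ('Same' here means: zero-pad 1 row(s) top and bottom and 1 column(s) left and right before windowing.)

11

The receptive field on the zero-padded input at this output position is [0 5 0 / 4 0 0 / 0 3 0]. Elementwise product with the kernel and sum: 0·-1 + 5·3 + 0·1 + 4·-1 + 0·1 + 0·1 + 0·-1.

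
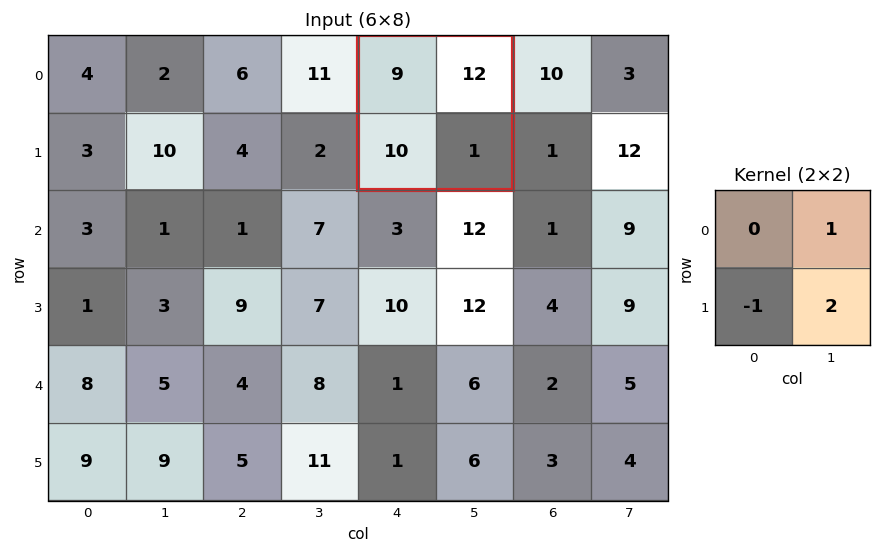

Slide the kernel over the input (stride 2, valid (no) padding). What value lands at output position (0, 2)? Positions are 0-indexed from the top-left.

The receptive field on the input at this output position is [9 12 / 10 1]. Elementwise product with the kernel and sum: 12·1 + 10·-1 + 1·2.

4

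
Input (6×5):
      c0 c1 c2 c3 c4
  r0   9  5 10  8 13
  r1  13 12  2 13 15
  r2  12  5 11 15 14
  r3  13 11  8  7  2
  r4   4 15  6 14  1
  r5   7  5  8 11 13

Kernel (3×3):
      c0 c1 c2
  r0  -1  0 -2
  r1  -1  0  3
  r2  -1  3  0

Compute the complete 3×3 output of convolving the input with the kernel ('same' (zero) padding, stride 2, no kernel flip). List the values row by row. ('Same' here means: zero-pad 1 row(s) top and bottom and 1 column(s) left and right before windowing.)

54 13 24
30 15 -29
44 21 7

Output[0,0]: The receptive field on the zero-padded input at this output position is [0 0 0 / 0 9 5 / 0 13 12]. Elementwise product with the kernel and sum: 0·-1 + 0·-2 + 0·-1 + 5·3 + 0·-1 + 13·3.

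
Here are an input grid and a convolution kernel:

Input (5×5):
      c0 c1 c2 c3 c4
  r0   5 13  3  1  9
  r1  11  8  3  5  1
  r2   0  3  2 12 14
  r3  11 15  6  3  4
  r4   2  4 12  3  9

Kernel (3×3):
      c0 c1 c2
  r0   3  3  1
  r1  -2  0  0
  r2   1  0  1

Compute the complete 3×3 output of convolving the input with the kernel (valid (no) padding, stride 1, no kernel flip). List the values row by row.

Output[0,0]: The receptive field on the input at this output position is [5 13 3 / 11 8 3 / 0 3 2]. Elementwise product with the kernel and sum: 5·3 + 13·3 + 3·1 + 11·-2 + 0·1 + 2·1.
Output[0,1]: The receptive field on the input at this output position is [13 3 1 / 8 3 5 / 3 2 12]. Elementwise product with the kernel and sum: 13·3 + 3·3 + 1·1 + 8·-2 + 3·1 + 12·1.

37 48 31
77 50 31
3 4 65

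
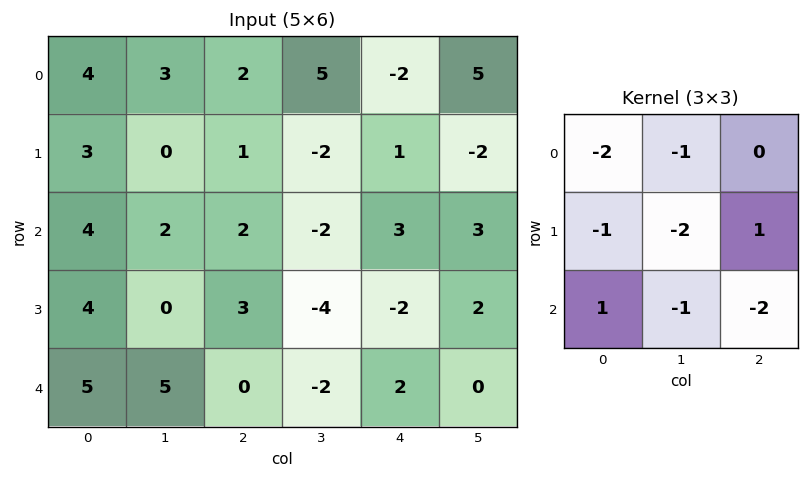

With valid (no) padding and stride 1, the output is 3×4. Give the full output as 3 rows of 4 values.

-15 -8 -7 -21
-14 -4 16 -4
-11 -7 -1 7

Output[0,0]: The receptive field on the input at this output position is [4 3 2 / 3 0 1 / 4 2 2]. Elementwise product with the kernel and sum: 4·-2 + 3·-1 + 3·-1 + 0·-2 + 1·1 + 4·1 + 2·-1 + 2·-2.
Output[0,1]: The receptive field on the input at this output position is [3 2 5 / 0 1 -2 / 2 2 -2]. Elementwise product with the kernel and sum: 3·-2 + 2·-1 + 0·-1 + 1·-2 + -2·1 + 2·1 + 2·-1 + -2·-2.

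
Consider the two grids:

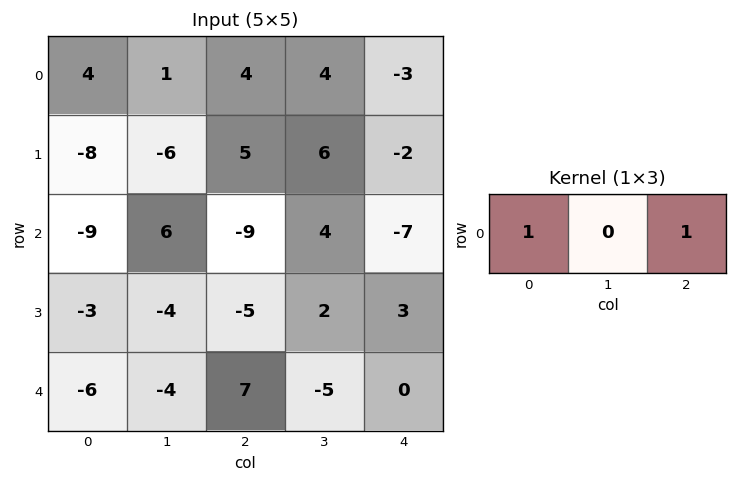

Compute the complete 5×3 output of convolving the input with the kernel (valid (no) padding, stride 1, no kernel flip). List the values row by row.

8 5 1
-3 0 3
-18 10 -16
-8 -2 -2
1 -9 7

Output[0,0]: The receptive field on the input at this output position is [4 1 4]. Elementwise product with the kernel and sum: 4·1 + 4·1.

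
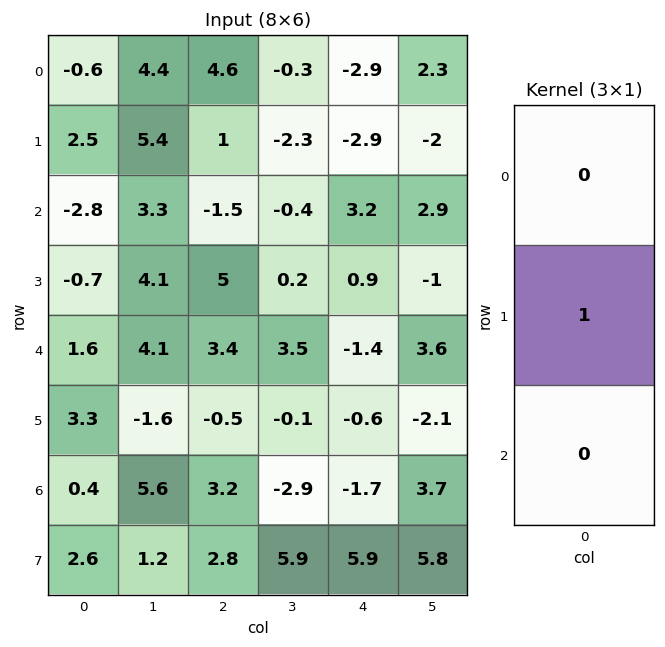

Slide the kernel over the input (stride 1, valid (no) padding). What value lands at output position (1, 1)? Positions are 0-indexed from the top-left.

The receptive field on the input at this output position is [5.4 / 3.3 / 4.1]. Elementwise product with the kernel and sum: 3.3·1.

3.3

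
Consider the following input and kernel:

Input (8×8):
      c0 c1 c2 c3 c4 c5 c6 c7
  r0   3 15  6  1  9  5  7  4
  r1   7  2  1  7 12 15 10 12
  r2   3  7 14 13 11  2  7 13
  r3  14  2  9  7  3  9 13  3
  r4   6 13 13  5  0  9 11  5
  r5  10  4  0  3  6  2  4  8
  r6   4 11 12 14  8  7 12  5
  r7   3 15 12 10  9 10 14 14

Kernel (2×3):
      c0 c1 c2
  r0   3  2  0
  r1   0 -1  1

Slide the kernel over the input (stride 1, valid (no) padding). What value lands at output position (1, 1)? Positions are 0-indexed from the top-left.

7

The receptive field on the input at this output position is [2 1 7 / 7 14 13]. Elementwise product with the kernel and sum: 2·3 + 1·2 + 14·-1 + 13·1.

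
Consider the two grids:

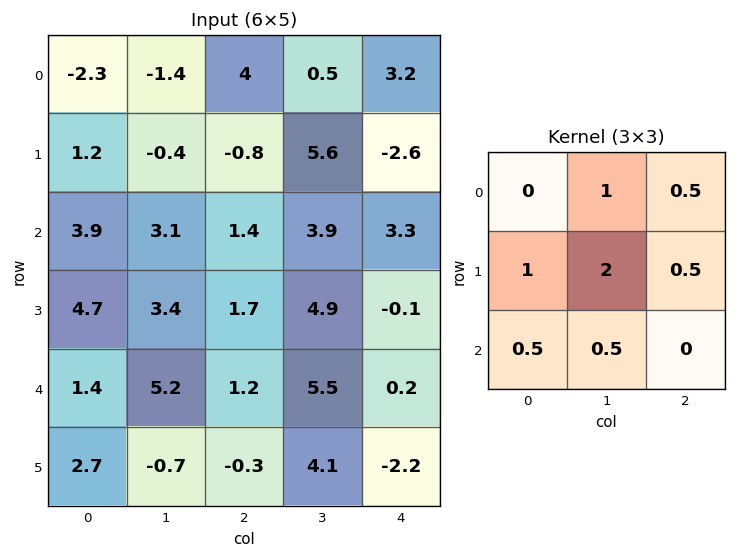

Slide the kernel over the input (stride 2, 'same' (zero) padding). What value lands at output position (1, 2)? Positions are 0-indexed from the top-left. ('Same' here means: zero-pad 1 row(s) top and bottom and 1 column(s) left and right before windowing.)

10.3

The receptive field on the zero-padded input at this output position is [5.6 -2.6 0 / 3.9 3.3 0 / 4.9 -0.1 0]. Elementwise product with the kernel and sum: -2.6·1 + 0·0.5 + 3.9·1 + 3.3·2 + 0·0.5 + 4.9·0.5 + -0.1·0.5.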